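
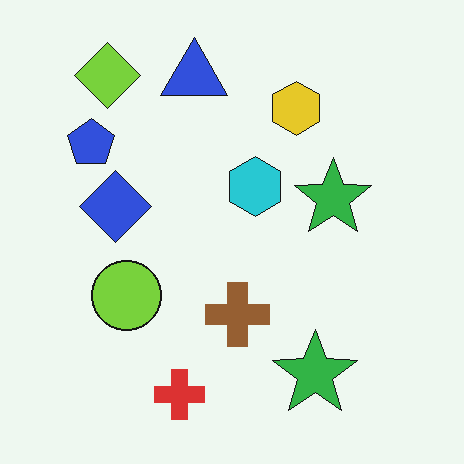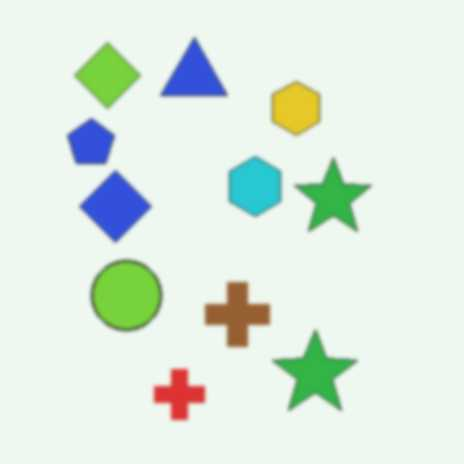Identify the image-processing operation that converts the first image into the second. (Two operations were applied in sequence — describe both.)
Slightly softened, then JPEG-compressed with visible artifacts.

Shape edges and outlines are uniformly softened across the whole image. Blocky 8×8 compression artifacts appear around shape edges and the flat background shows ringing — characteristic JPEG degradation.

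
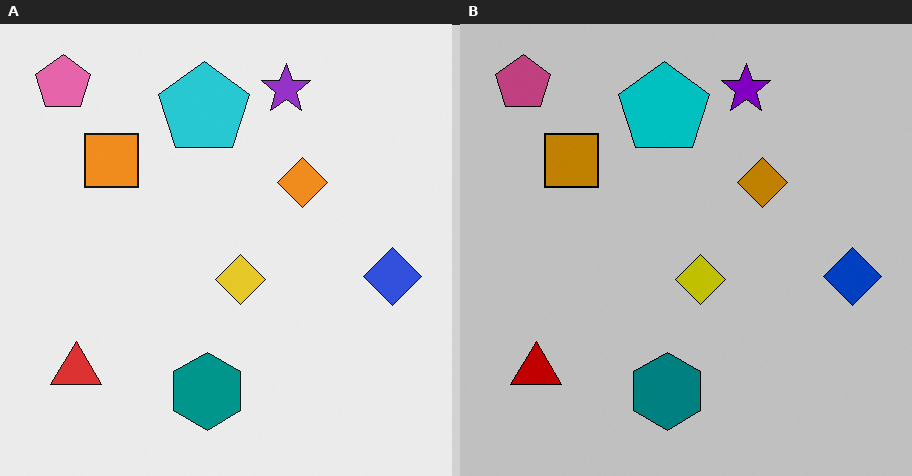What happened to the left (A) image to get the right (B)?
This is the original image aggressively posterized.

Each flat color has snapped to a coarser quantized level — most visibly, the near-white background has dropped to a flat grey.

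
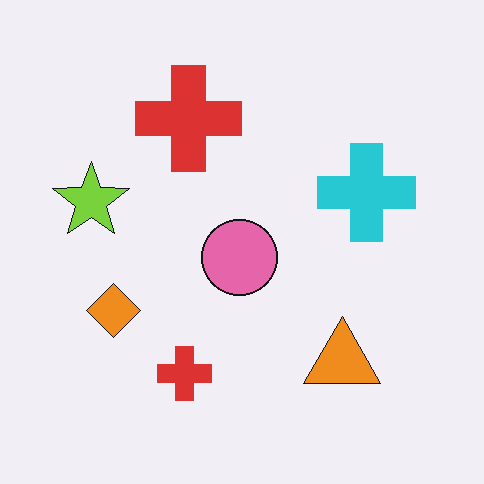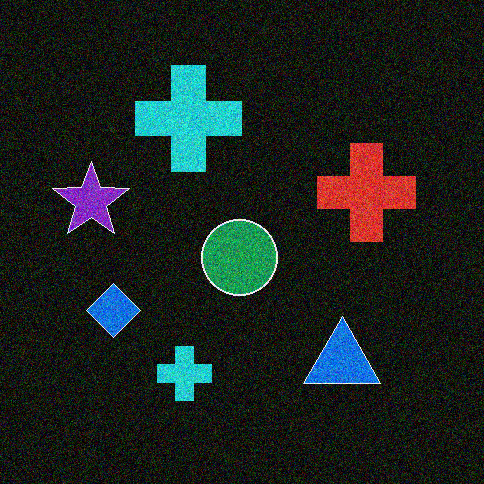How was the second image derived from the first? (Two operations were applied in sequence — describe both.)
Degraded with a thick layer of grain, then color-inverted (negative).

Random speckle covers the whole image, including the flat background. The light background has become dark and every shape's color is its complement — a photographic negative.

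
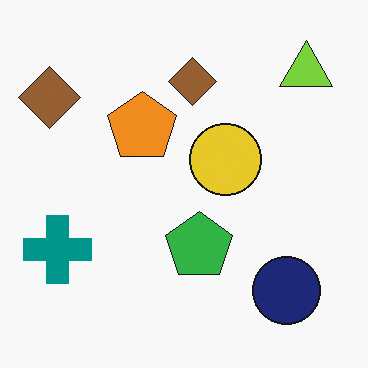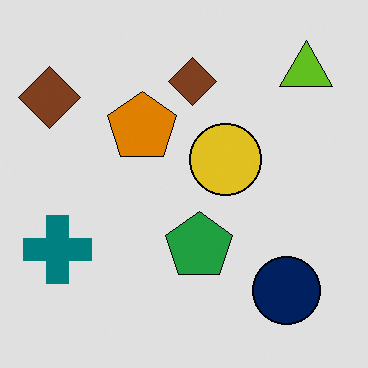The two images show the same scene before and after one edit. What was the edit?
The second image is the first moderately posterized.

Each flat color has snapped to a coarser quantized level — most visibly, the near-white background has dropped to a flat grey.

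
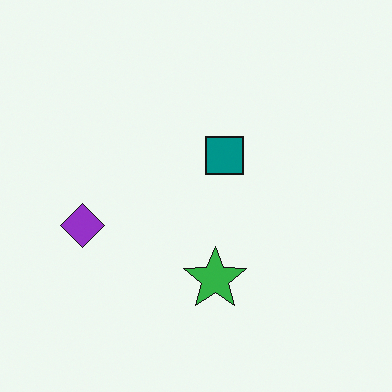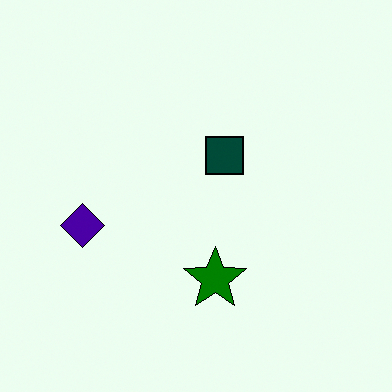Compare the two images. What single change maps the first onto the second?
The image was boosted in contrast.

Tones are pushed away from mid-grey across the whole image — a global contrast change.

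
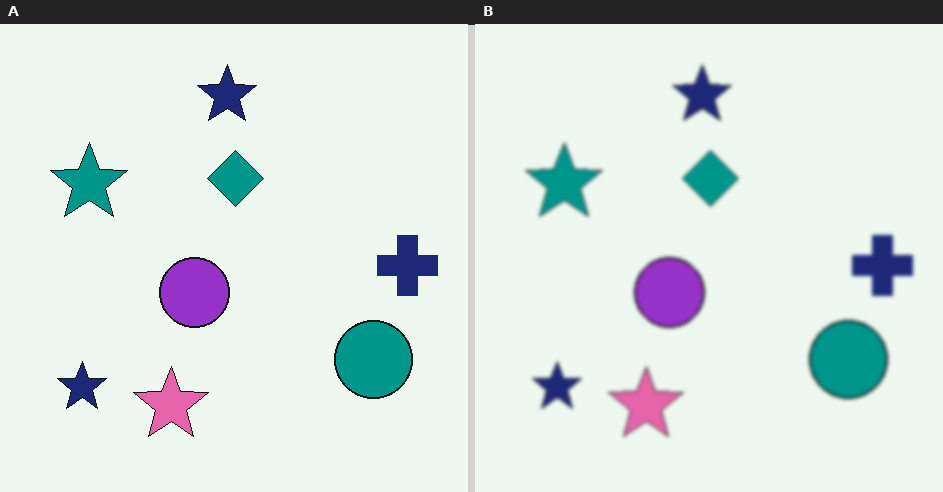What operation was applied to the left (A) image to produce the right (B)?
Slightly softened.

Shape edges and outlines are uniformly softened across the whole image.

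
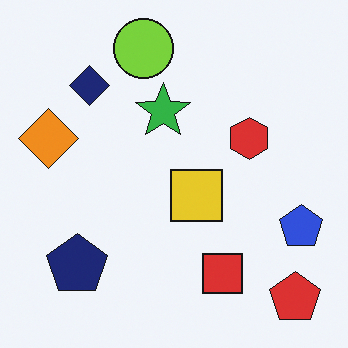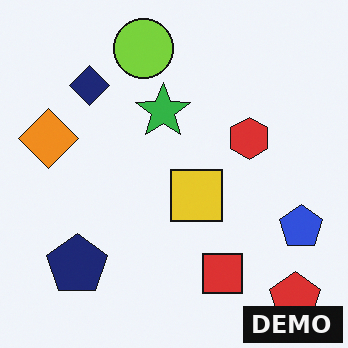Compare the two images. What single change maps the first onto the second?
The transformation is: watermarked with the text "DEMO" in the lower-right corner.

A dark label reading "DEMO" appears in the lower-right corner.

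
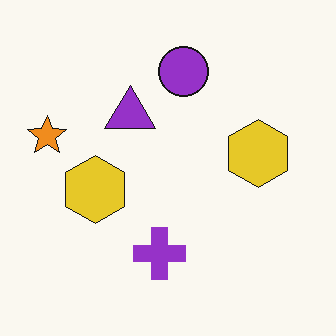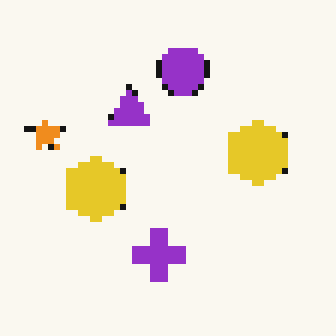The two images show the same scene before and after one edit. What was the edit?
The transformation is: pixelated into visible square blocks.

Shapes are reduced to large square blocks; fine edges and outlines are lost — a downscale-then-upscale (mosaic) effect.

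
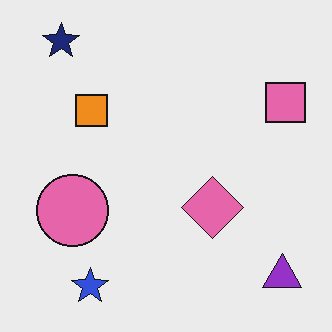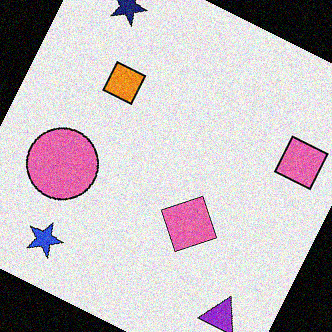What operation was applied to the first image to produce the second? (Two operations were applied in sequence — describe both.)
The image was rotated clockwise by a moderate amount, then degraded with moderate additive noise.

Every shape is tilted by the same angle and the image corners show triangular fill wedges — a whole-image rotation by a non-right angle. Random speckle covers the whole image, including the flat background.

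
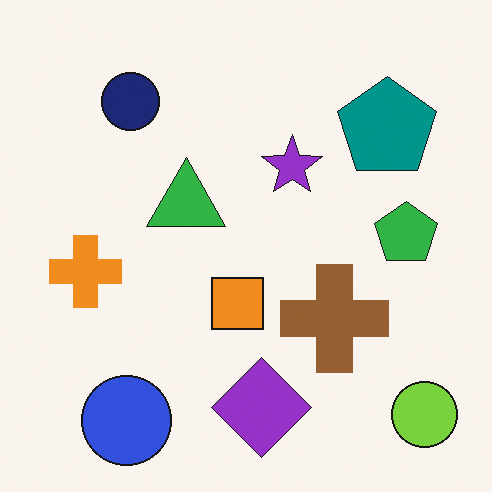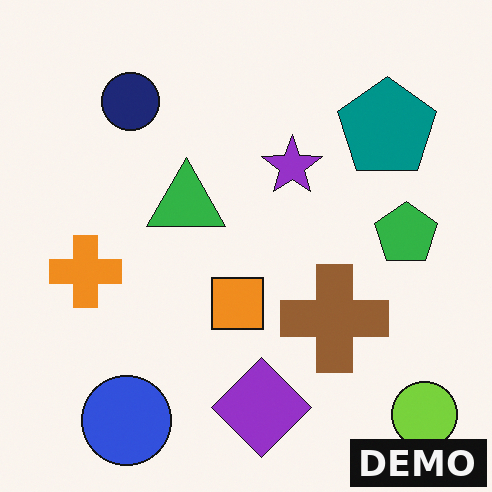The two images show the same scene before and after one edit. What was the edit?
This is the original image watermarked with the text "DEMO" in the lower-right corner.

A dark label reading "DEMO" appears in the lower-right corner.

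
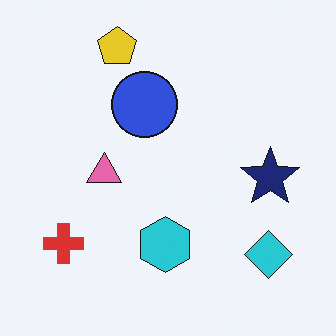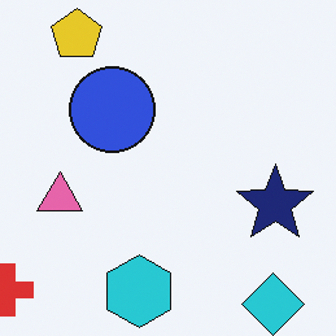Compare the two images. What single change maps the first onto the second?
The second image is the first cropped to a modestly smaller region and rescaled.

The visible shapes are larger and the field of view is narrower; shapes near the original edges may be partly or wholly outside the frame — a crop-and-rescale.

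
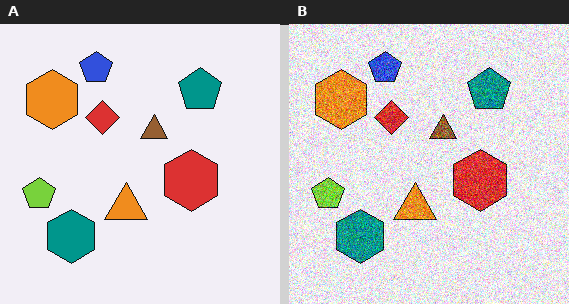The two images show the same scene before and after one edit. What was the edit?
The transformation is: degraded with a thick layer of grain.

Random speckle covers the whole image, including the flat background.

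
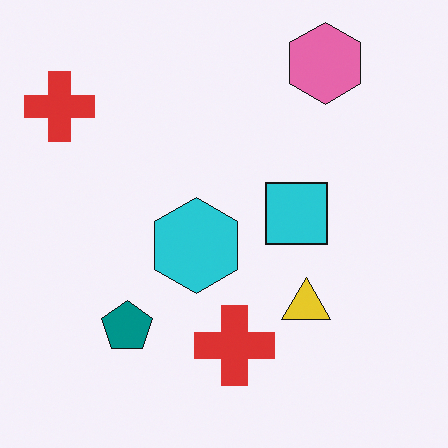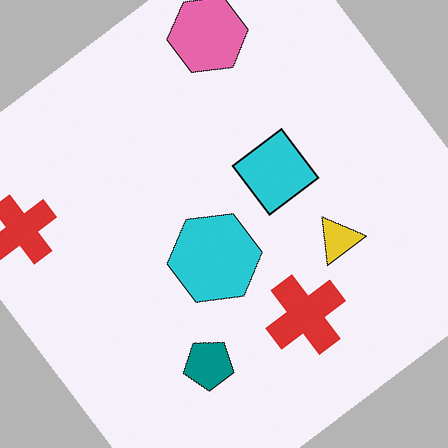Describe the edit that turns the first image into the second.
Rotated counter-clockwise by a large amount — several tens of degrees.

Every shape is tilted by the same angle and the image corners show triangular fill wedges — a whole-image rotation by a non-right angle.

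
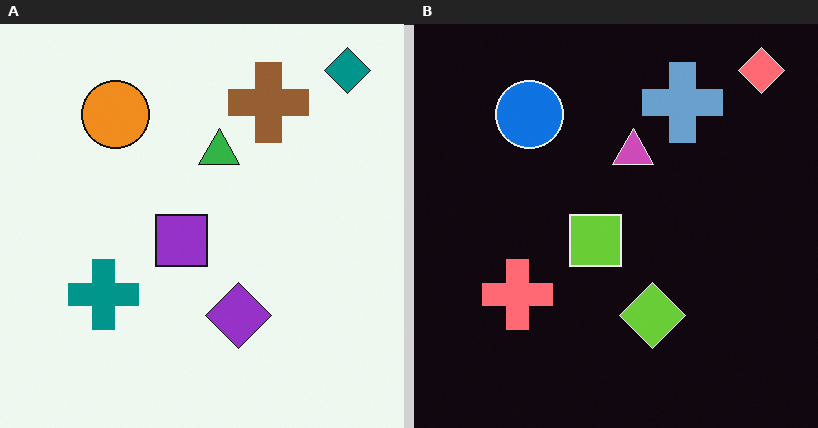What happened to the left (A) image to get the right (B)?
It was color-inverted (negative).

The light background has become dark and every shape's color is its complement — a photographic negative.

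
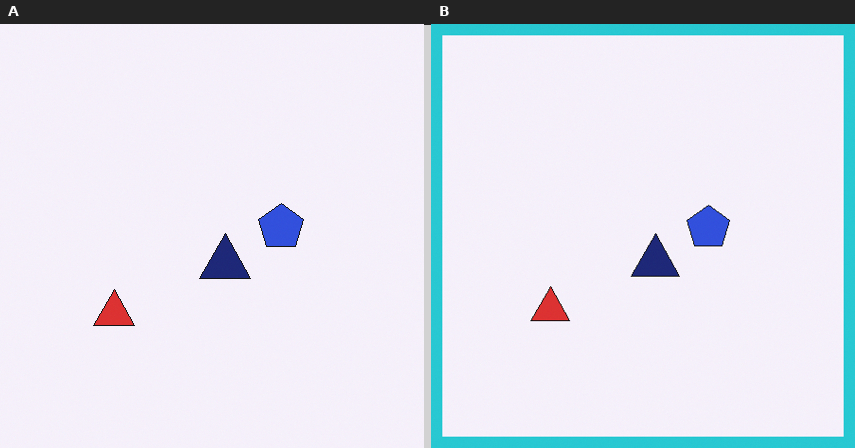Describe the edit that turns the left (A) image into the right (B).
The image was framed with a cyan border.

A solid cyan frame runs around the edge of the right (B) image, with the content slightly shrunk inside it.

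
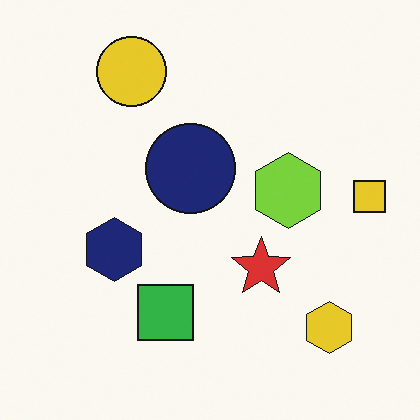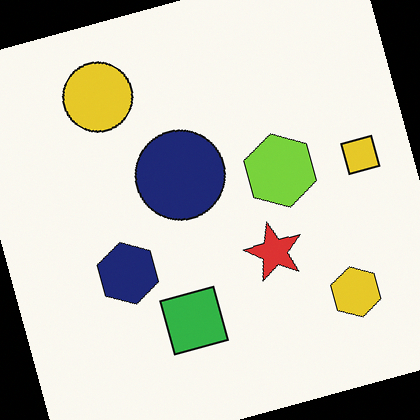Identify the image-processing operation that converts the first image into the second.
The second image is the first rotated counter-clockwise by a moderate amount.

Every shape is tilted by the same angle and the image corners show triangular fill wedges — a whole-image rotation by a non-right angle.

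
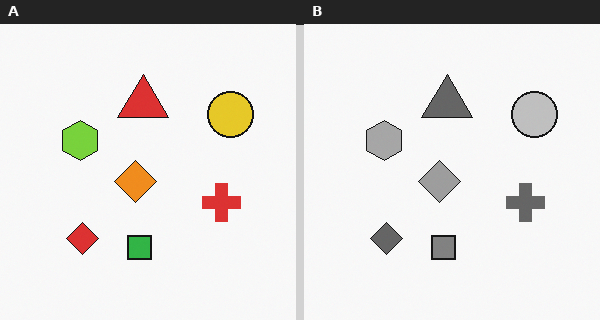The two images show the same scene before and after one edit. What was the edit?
The right (B) image is the left (A) converted to grayscale.

All color is removed — every shape is now a shade of grey.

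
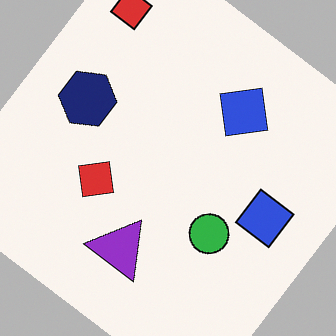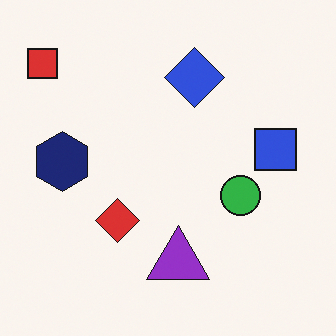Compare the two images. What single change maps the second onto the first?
It was rotated clockwise by a large amount — several tens of degrees.

Every shape is tilted by the same angle and the image corners show triangular fill wedges — a whole-image rotation by a non-right angle.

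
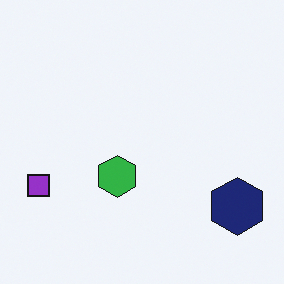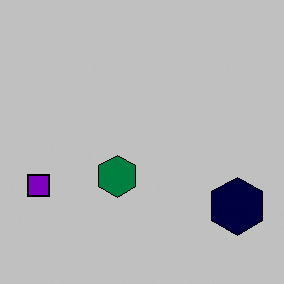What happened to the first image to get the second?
The second image is the first heavily posterized to just a handful of flat colors.

Each flat color has snapped to a coarser quantized level — most visibly, the near-white background has dropped to a flat grey.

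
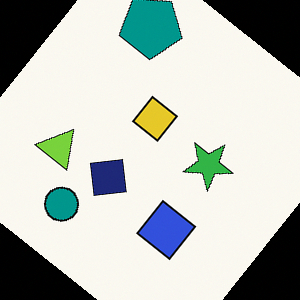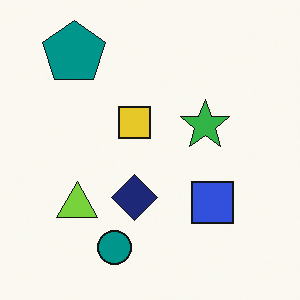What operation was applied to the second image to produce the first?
This is the original image rotated clockwise by a large amount — several tens of degrees.

Every shape is tilted by the same angle and the image corners show triangular fill wedges — a whole-image rotation by a non-right angle.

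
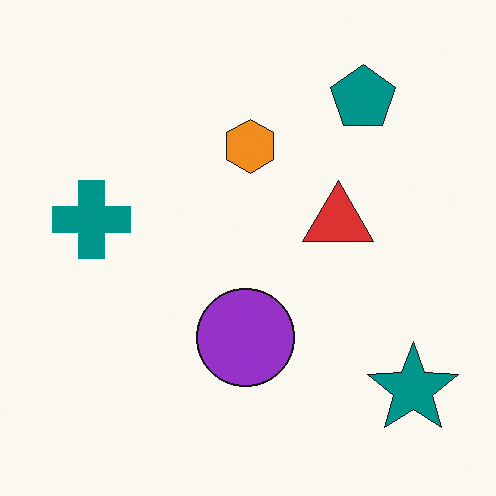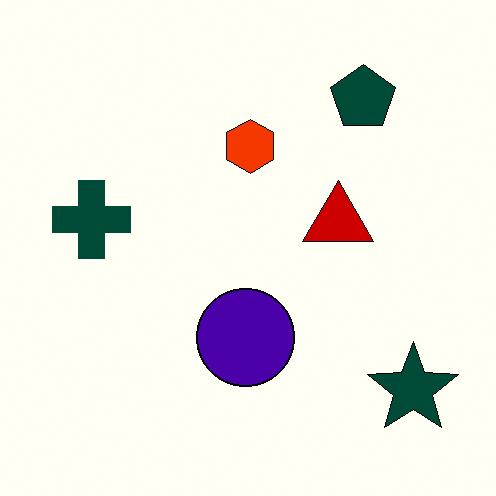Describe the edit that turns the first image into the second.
The second image is the first given much higher contrast.

Tones are pushed away from mid-grey across the whole image — a global contrast change.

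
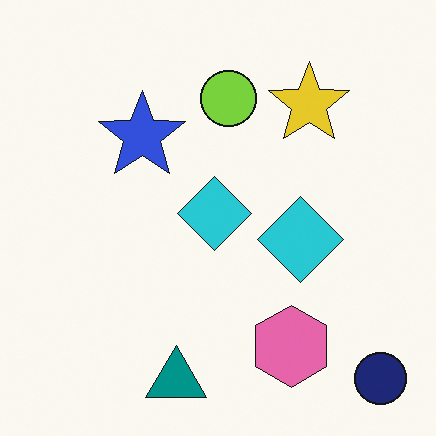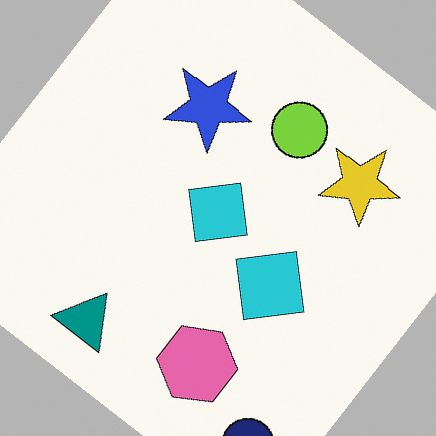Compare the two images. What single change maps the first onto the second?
The transformation is: rotated clockwise by a large amount — several tens of degrees.

Every shape is tilted by the same angle and the image corners show triangular fill wedges — a whole-image rotation by a non-right angle.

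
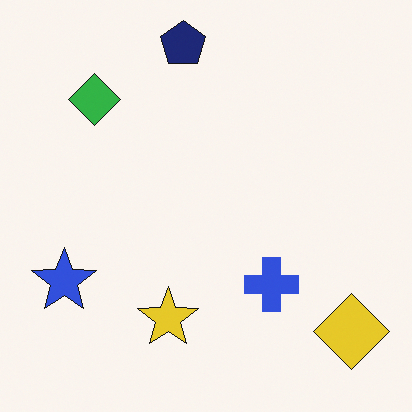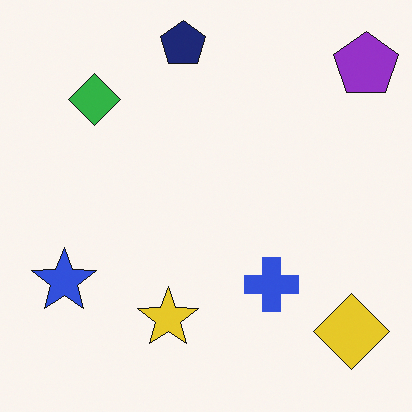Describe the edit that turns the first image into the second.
The image was overlaid with an additional purple pentagon.

A purple pentagon appears in the second image that is absent from the first.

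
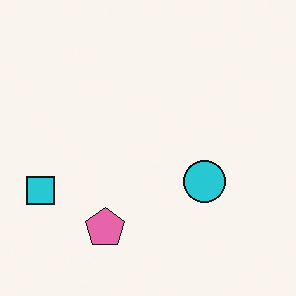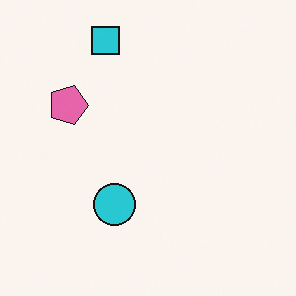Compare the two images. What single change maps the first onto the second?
The image was rotated 90° clockwise.

The cyan square sits in the left of the first image and the top of the second — consistent with a whole-image 90° clockwise rotation.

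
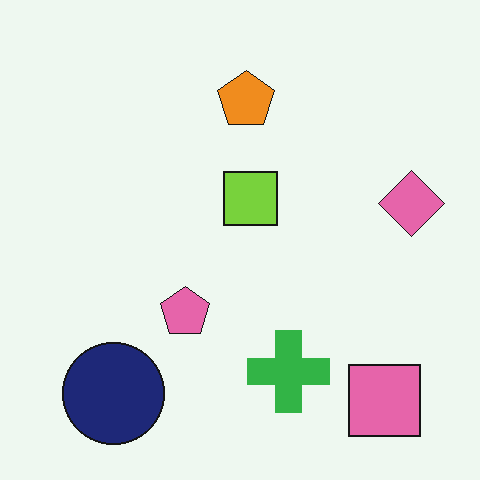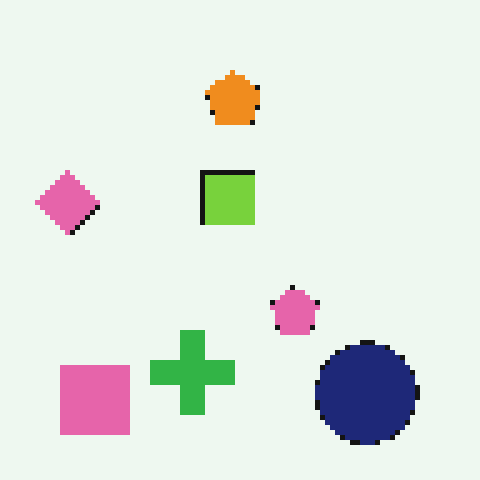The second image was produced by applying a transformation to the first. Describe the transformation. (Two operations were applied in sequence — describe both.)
The second image is the first flipped horizontally (left ↔ right), then mildly pixelated.

The pink diamond is in the right of the first image and the left of the second — shapes on opposite sides of the vertical midline have swapped in a mirror flip. Shapes are reduced to large square blocks; fine edges and outlines are lost — a downscale-then-upscale (mosaic) effect.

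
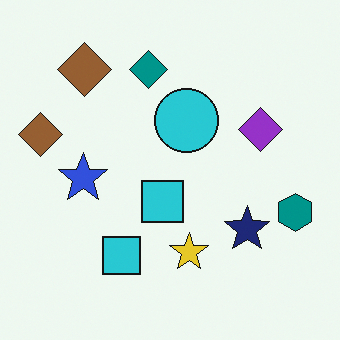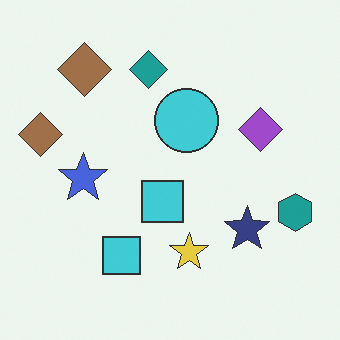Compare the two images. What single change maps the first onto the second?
It was given slightly reduced contrast.

Tones are pushed toward mid-grey across the whole image — a global contrast change.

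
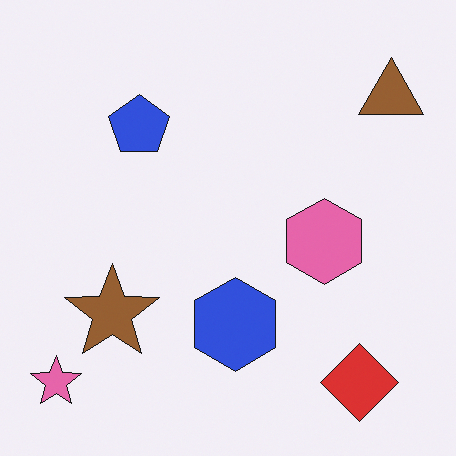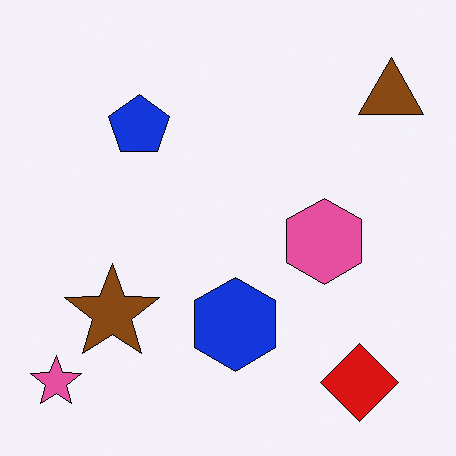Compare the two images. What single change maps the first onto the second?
The image was given slightly increased contrast.

Tones are pushed away from mid-grey across the whole image — a global contrast change.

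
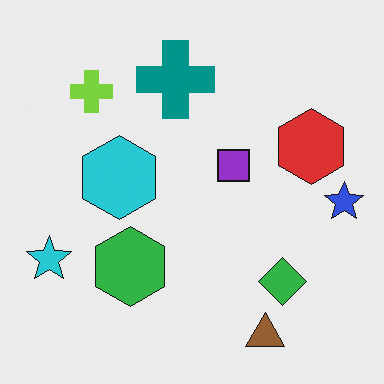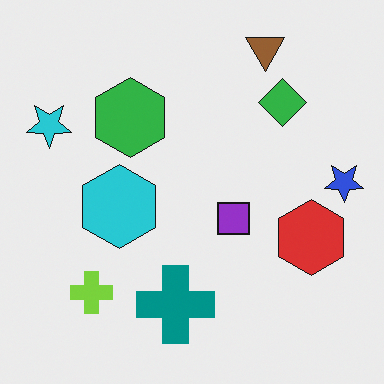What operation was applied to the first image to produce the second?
The second image is the first flipped vertically (top ↔ bottom).

The brown triangle is in the bottom-right of the first image and the top-right of the second — shapes on opposite sides of the horizontal midline have swapped in a mirror flip.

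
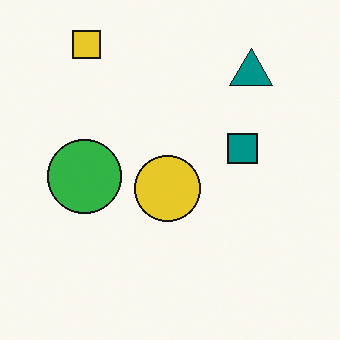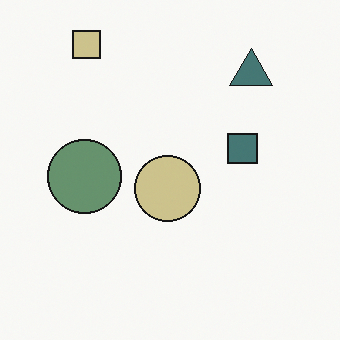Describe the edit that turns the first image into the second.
This is the original image made much more muted (saturation change).

All colors are more muted and greyish — a global saturation change.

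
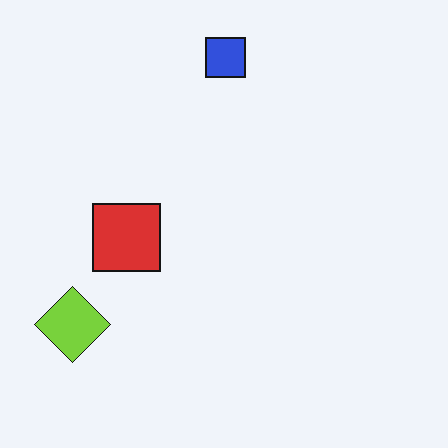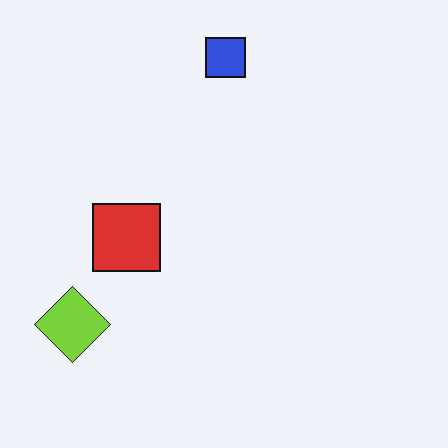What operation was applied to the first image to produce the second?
The second image is the first JPEG-compressed with visible artifacts.

Blocky 8×8 compression artifacts appear around shape edges and the flat background shows ringing — characteristic JPEG degradation.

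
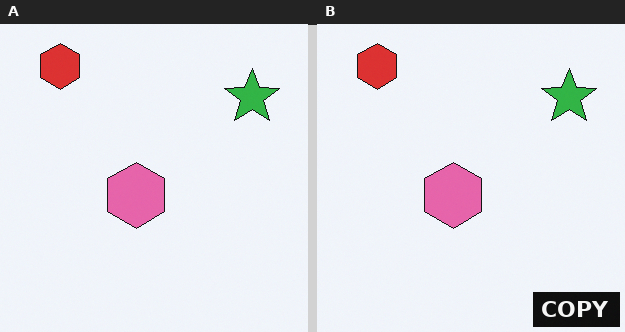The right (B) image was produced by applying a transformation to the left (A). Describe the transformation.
This is the original image watermarked with the text "COPY" in the lower-right corner.

A dark label reading "COPY" appears in the lower-right corner.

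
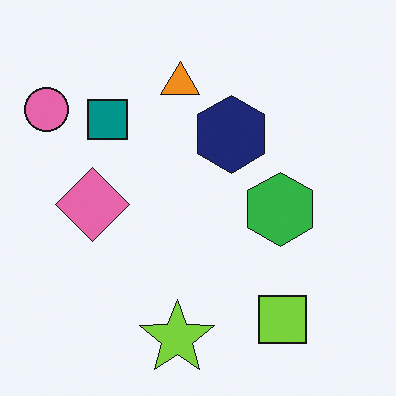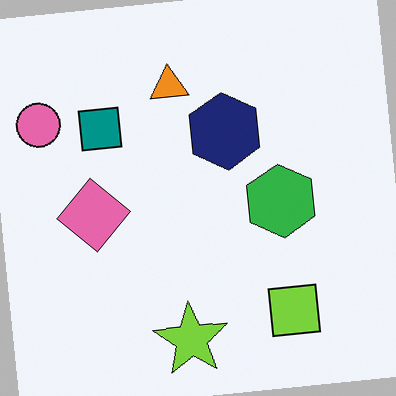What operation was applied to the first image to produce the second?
Rotated counter-clockwise by a small amount.

Every shape is tilted by the same angle and the image corners show triangular fill wedges — a whole-image rotation by a non-right angle.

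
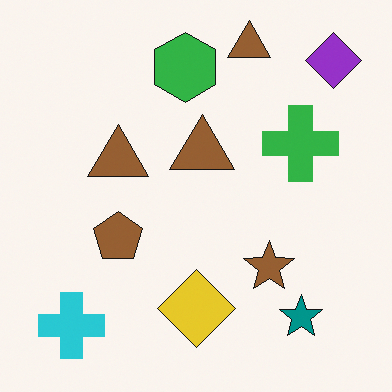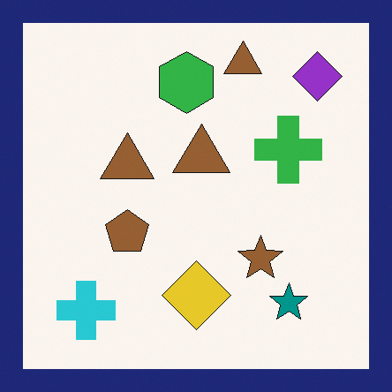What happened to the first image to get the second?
The image was framed with a navy border.

A solid navy frame runs around the edge of the second image, with the content slightly shrunk inside it.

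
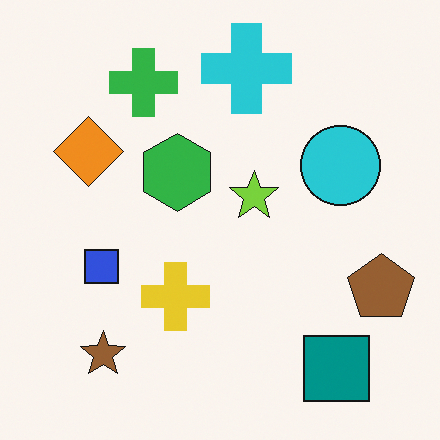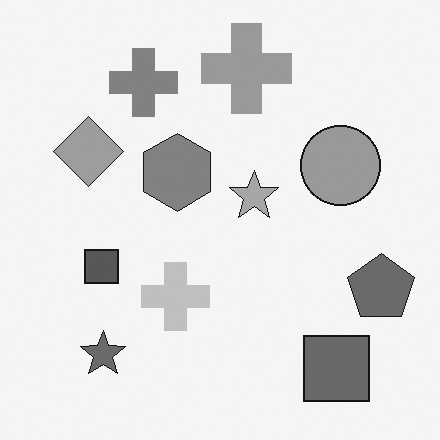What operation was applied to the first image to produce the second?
The transformation is: converted to grayscale.

All color is removed — every shape is now a shade of grey.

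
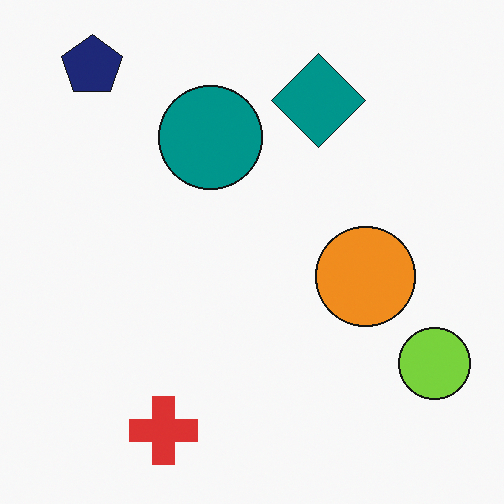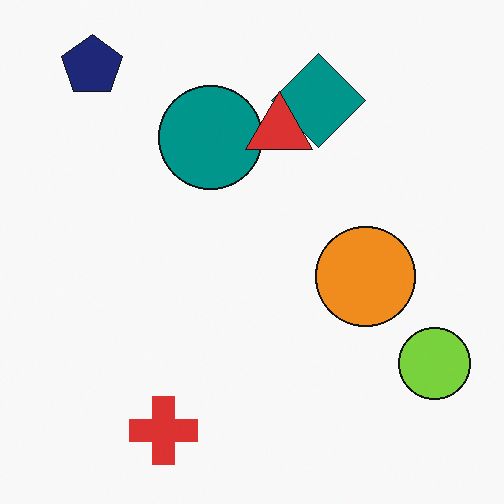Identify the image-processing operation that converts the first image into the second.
The image was overlaid with an additional red triangle.

A red triangle appears in the second image that is absent from the first.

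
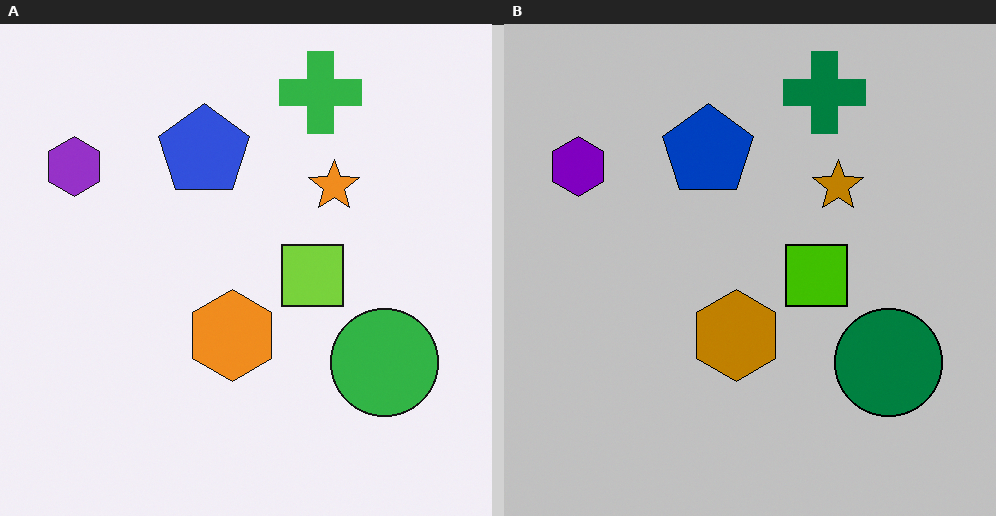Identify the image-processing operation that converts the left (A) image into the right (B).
It was heavily posterized to just a handful of flat colors.

Each flat color has snapped to a coarser quantized level — most visibly, the near-white background has dropped to a flat grey.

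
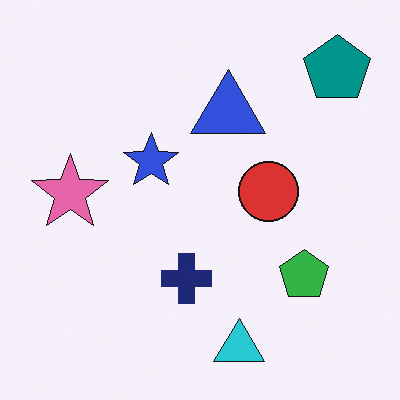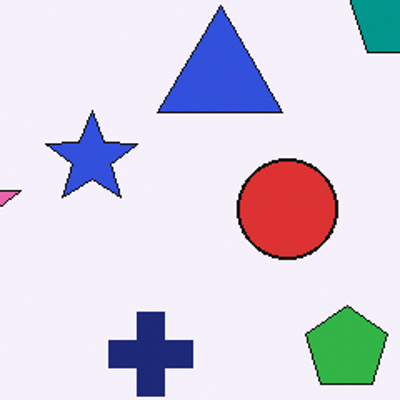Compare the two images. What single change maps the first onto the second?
The image was cropped to a noticeably smaller region and rescaled.

The visible shapes are larger and the field of view is narrower; shapes near the original edges may be partly or wholly outside the frame — a crop-and-rescale.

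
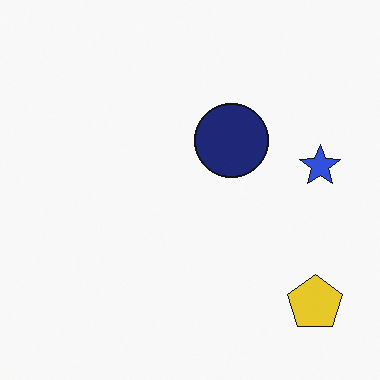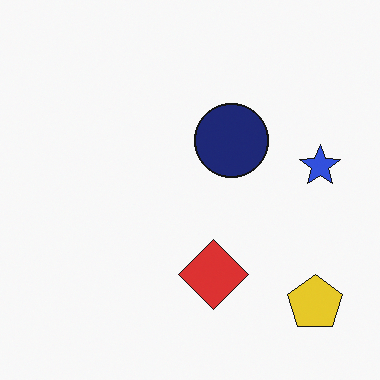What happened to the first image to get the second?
The second image is the first overlaid with an additional red diamond.

A red diamond appears in the second image that is absent from the first.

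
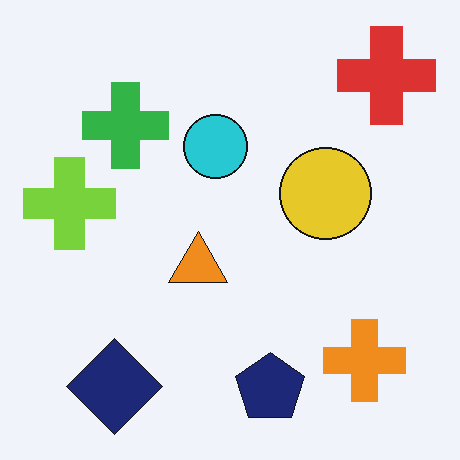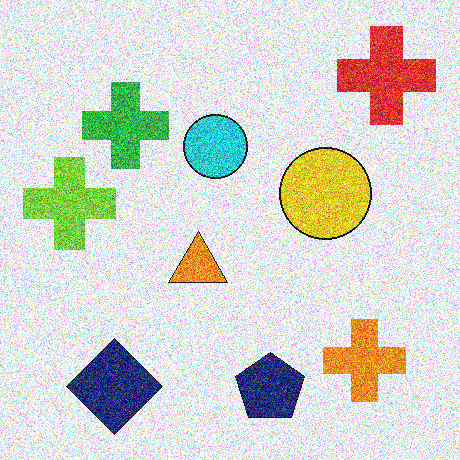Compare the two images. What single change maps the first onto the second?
The second image is the first degraded with heavy additive noise.

Random speckle covers the whole image, including the flat background.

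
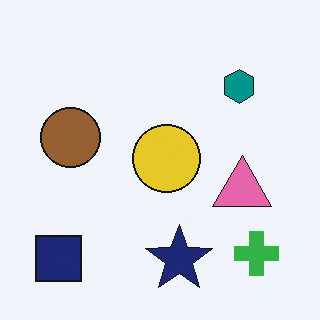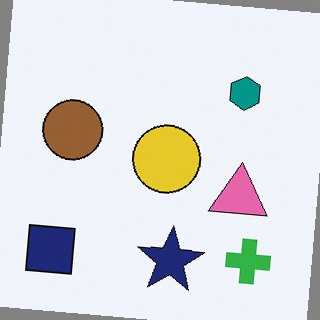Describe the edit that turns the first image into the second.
The second image is the first rotated clockwise by a slight angle.

Every shape is tilted by the same angle and the image corners show triangular fill wedges — a whole-image rotation by a non-right angle.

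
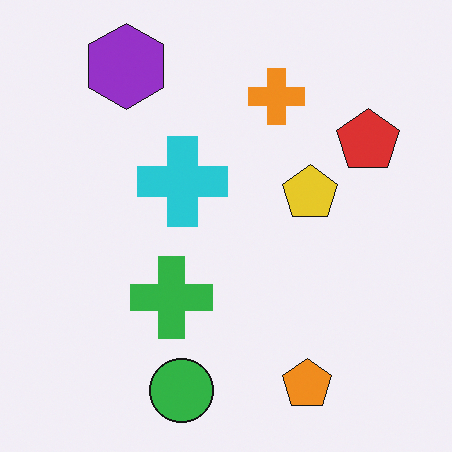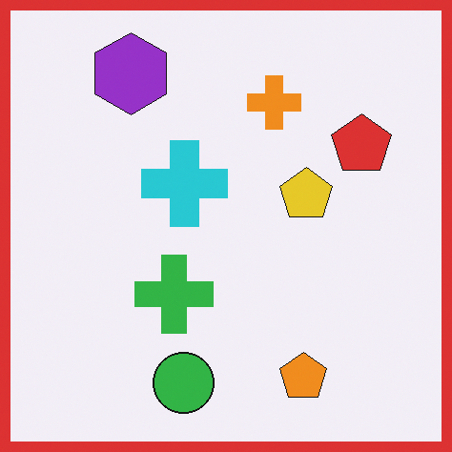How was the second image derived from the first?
The transformation is: framed with a red border.

A solid red frame runs around the edge of the second image, with the content slightly shrunk inside it.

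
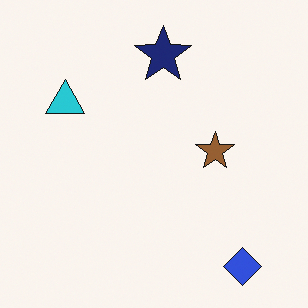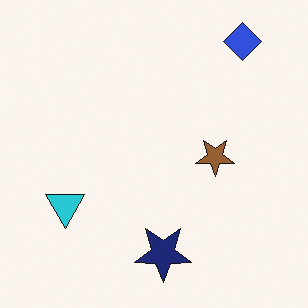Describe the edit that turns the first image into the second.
It was flipped vertically (top ↔ bottom).

The blue diamond is in the bottom-right of the first image and the top-right of the second — shapes on opposite sides of the horizontal midline have swapped in a mirror flip.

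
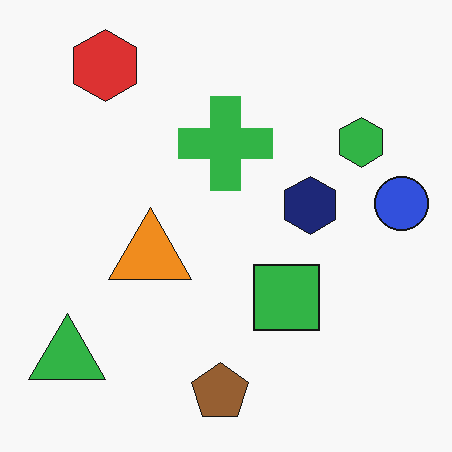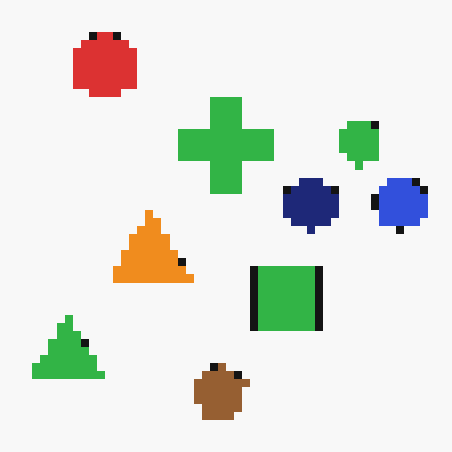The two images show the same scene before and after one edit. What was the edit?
The image was pixelated into visible square blocks.

Shapes are reduced to large square blocks; fine edges and outlines are lost — a downscale-then-upscale (mosaic) effect.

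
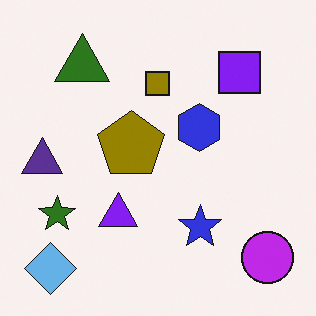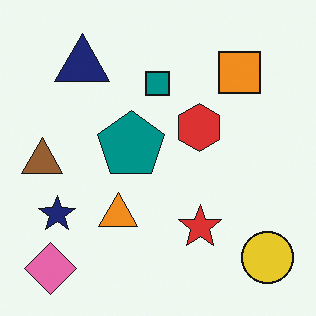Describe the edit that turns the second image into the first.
The first image is the second hue-shifted by a large amount.

Every shape's color has rotated by the same amount around the hue wheel — a uniform hue shift.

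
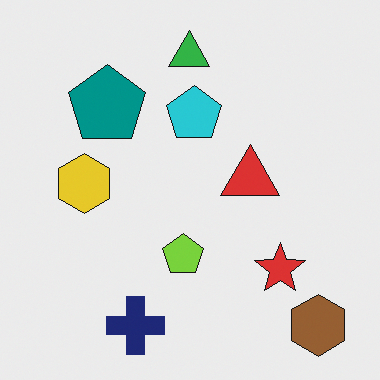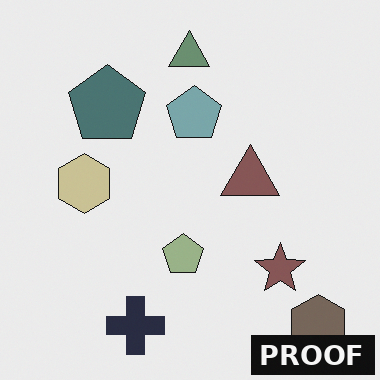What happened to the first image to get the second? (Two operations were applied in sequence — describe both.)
The image was made much more muted (saturation change), then watermarked with the text "PROOF" in the lower-right corner.

All colors are more muted and greyish — a global saturation change. A dark label reading "PROOF" appears in the lower-right corner.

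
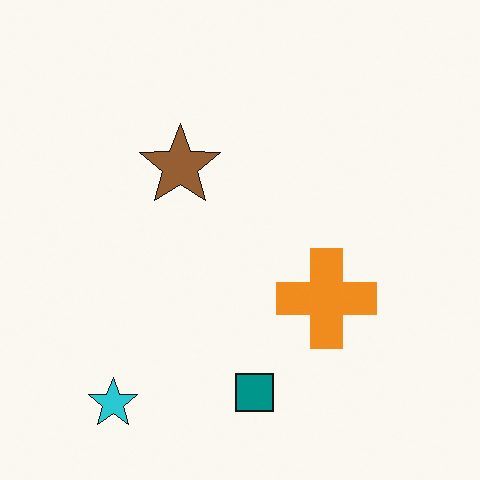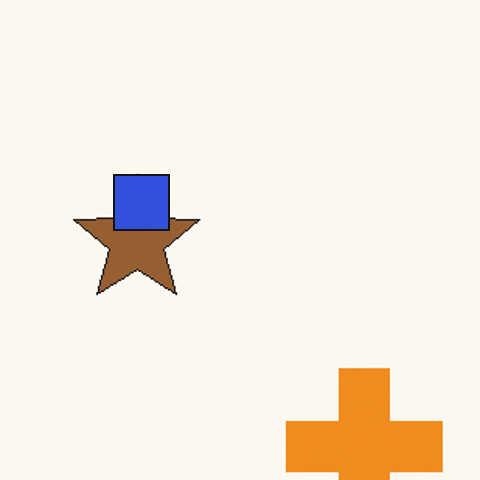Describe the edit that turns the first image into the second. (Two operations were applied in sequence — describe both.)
The transformation is: cropped slightly and scaled back up, then overlaid with an additional blue square.

The visible shapes are larger and the field of view is narrower; shapes near the original edges may be partly or wholly outside the frame — a crop-and-rescale. A blue square appears in the second image that is absent from the first.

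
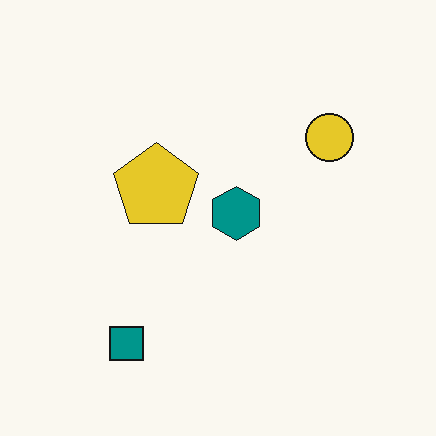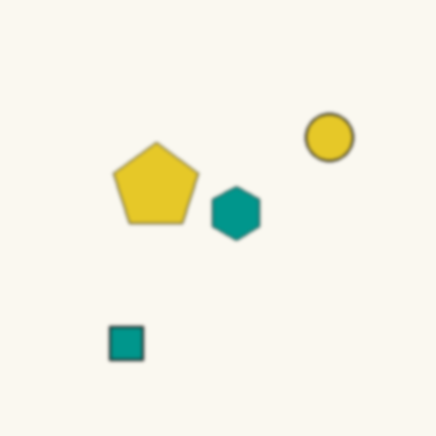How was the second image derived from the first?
The second image is the first slightly softened.

Shape edges and outlines are uniformly softened across the whole image.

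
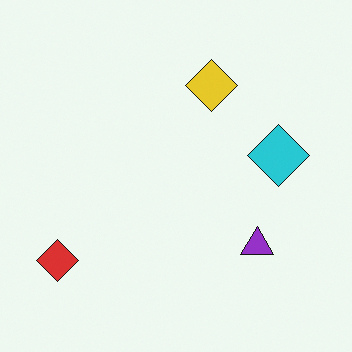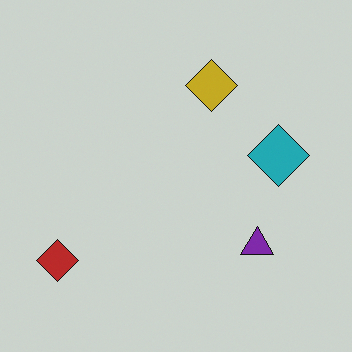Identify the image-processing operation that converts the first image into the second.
The image was darkened a little.

Every pixel — background and shapes alike — is uniformly darkened.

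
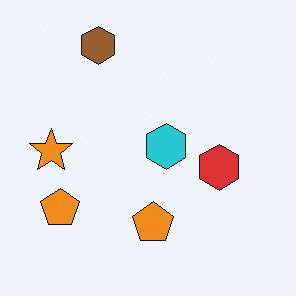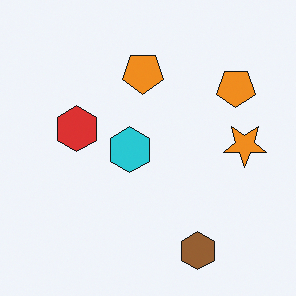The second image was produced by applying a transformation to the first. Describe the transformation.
This is the original image rotated 180°.

The brown hexagon sits in the top-left of the first image and the bottom of the second — consistent with a whole-image 180° rotation.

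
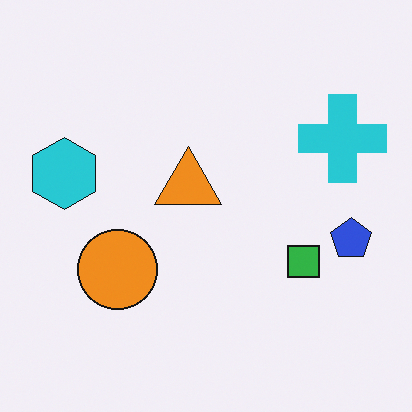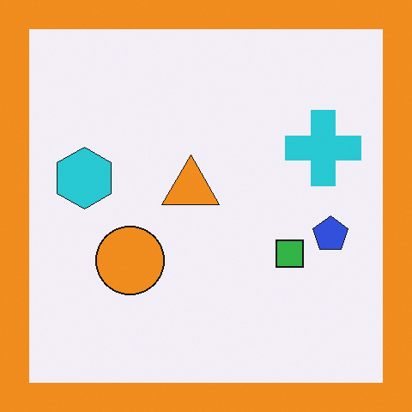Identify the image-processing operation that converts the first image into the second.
This is the original image framed with a orange border.

A solid orange frame runs around the edge of the second image, with the content slightly shrunk inside it.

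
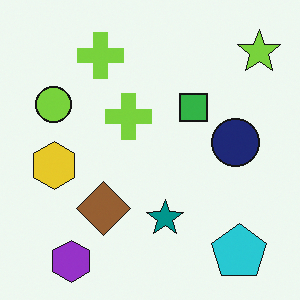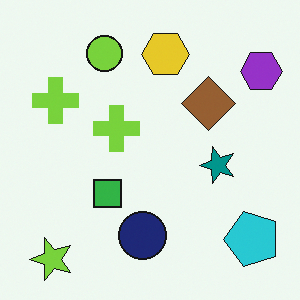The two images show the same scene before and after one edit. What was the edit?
It was transposed (reflected across the top-left ↔ bottom-right diagonal).

Shapes have swapped their row and column positions — what was in the top-right is now in the bottom-left — a diagonal reflection.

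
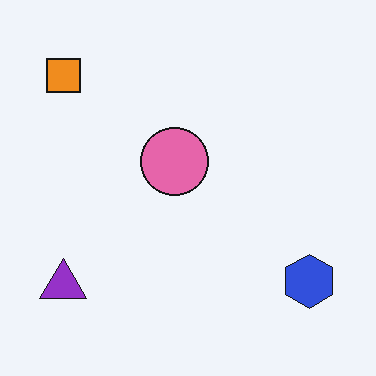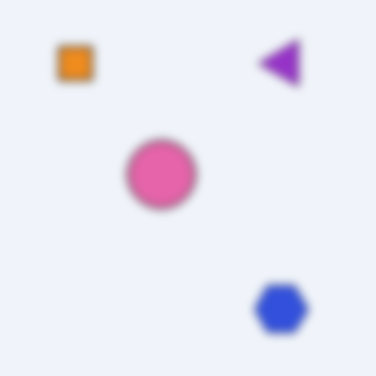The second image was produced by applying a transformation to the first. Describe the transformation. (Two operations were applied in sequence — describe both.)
The image was noticeably gaussian-blurred, then transposed (reflected across the top-left ↔ bottom-right diagonal).

Shape edges and outlines are uniformly softened across the whole image. Shapes have swapped their row and column positions — what was in the top-right is now in the bottom-left — a diagonal reflection.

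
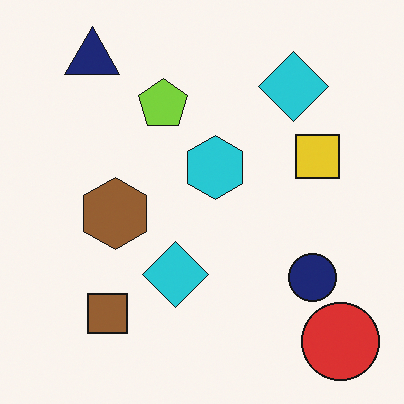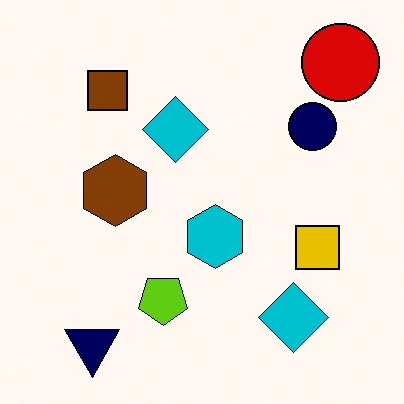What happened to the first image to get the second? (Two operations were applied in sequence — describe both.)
This is the original image flipped vertically (top ↔ bottom), then given slightly increased contrast.

The navy triangle is in the top-left of the first image and the bottom-left of the second — shapes on opposite sides of the horizontal midline have swapped in a mirror flip. Tones are pushed away from mid-grey across the whole image — a global contrast change.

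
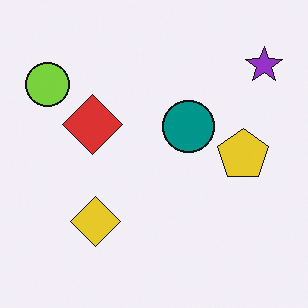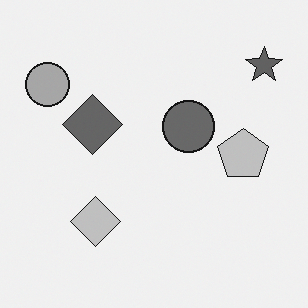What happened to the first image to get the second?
The transformation is: converted to grayscale.

All color is removed — every shape is now a shade of grey.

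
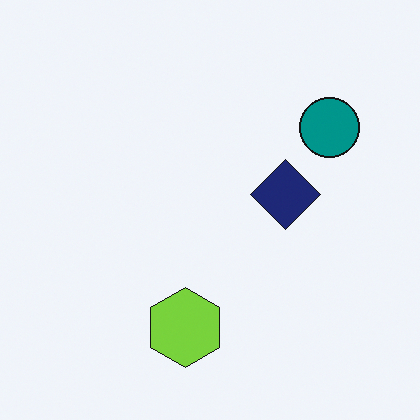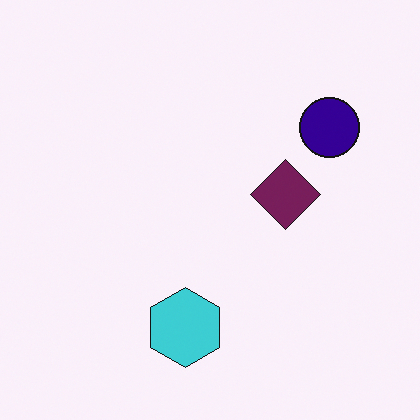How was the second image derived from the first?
The transformation is: hue-shifted by a moderate amount.

Every shape's color has rotated by the same amount around the hue wheel — a uniform hue shift.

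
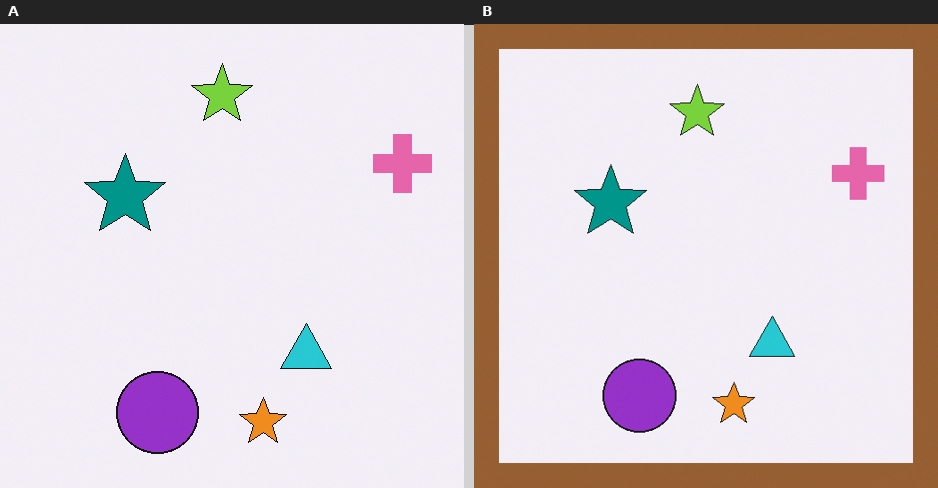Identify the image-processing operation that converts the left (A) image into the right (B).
The right (B) image is the left (A) framed with a brown border.

A solid brown frame runs around the edge of the right (B) image, with the content slightly shrunk inside it.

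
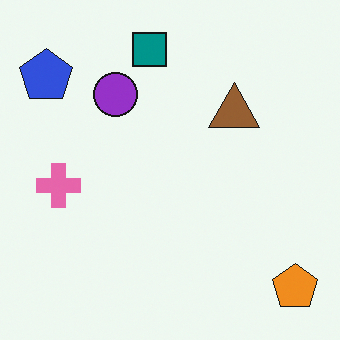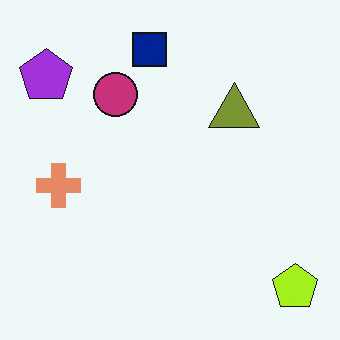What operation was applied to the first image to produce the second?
This is the original image hue-shifted by a small amount.

Every shape's color has rotated by the same amount around the hue wheel — a uniform hue shift.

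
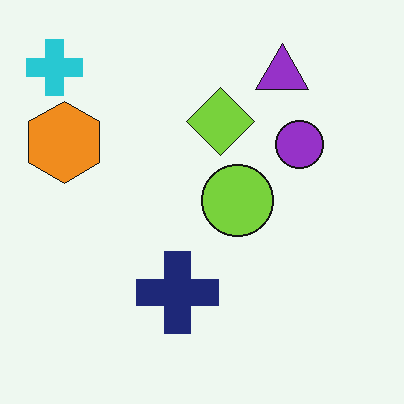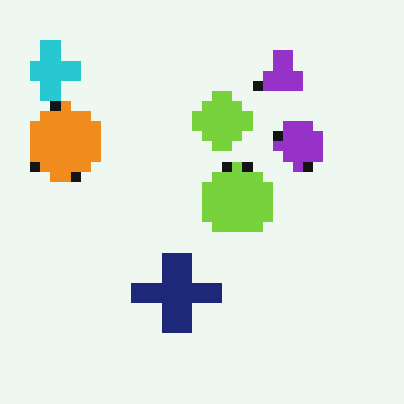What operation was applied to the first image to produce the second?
Heavily pixelated into large blocks.

Shapes are reduced to large square blocks; fine edges and outlines are lost — a downscale-then-upscale (mosaic) effect.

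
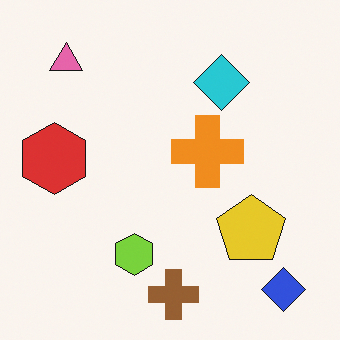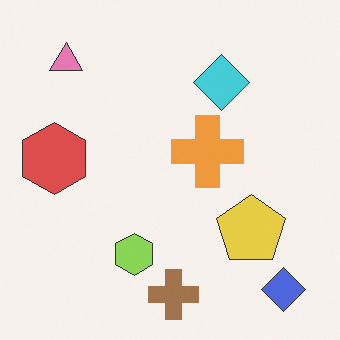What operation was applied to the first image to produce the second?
Given slightly reduced contrast.

Tones are pushed toward mid-grey across the whole image — a global contrast change.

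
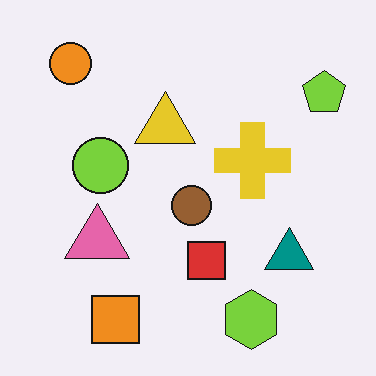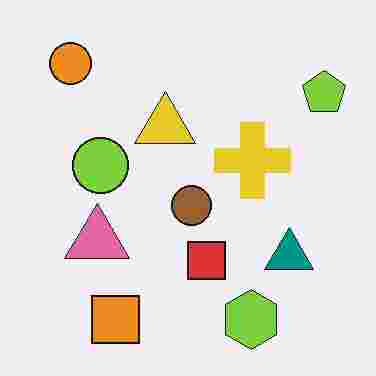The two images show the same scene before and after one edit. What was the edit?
It was heavily JPEG-compressed with obvious blocking artifacts.

Blocky 8×8 compression artifacts appear around shape edges and the flat background shows ringing — characteristic JPEG degradation.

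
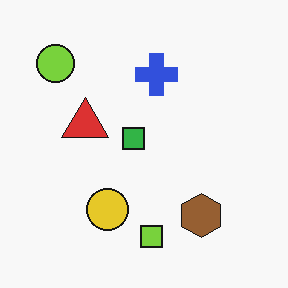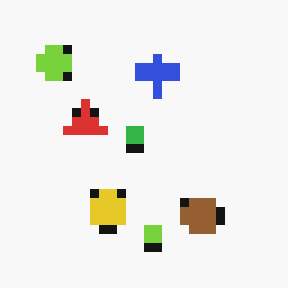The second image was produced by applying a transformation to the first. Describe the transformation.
The second image is the first coarsely pixelated.

Shapes are reduced to large square blocks; fine edges and outlines are lost — a downscale-then-upscale (mosaic) effect.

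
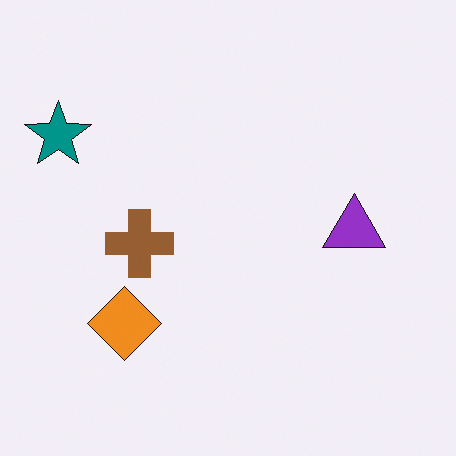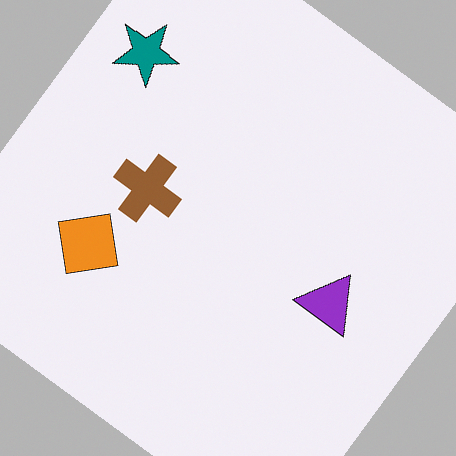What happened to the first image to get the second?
This is the original image rotated clockwise by a large amount — several tens of degrees.

Every shape is tilted by the same angle and the image corners show triangular fill wedges — a whole-image rotation by a non-right angle.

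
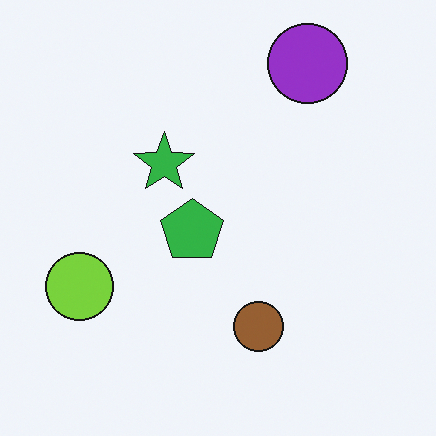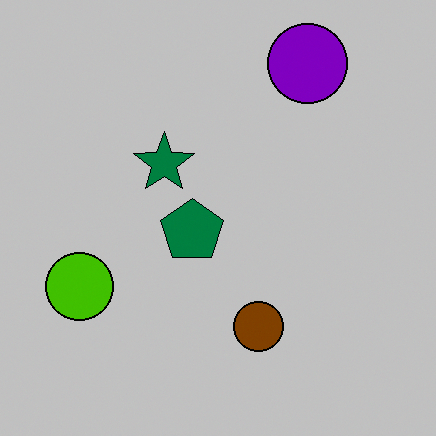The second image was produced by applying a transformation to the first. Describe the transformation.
This is the original image aggressively posterized.

Each flat color has snapped to a coarser quantized level — most visibly, the near-white background has dropped to a flat grey.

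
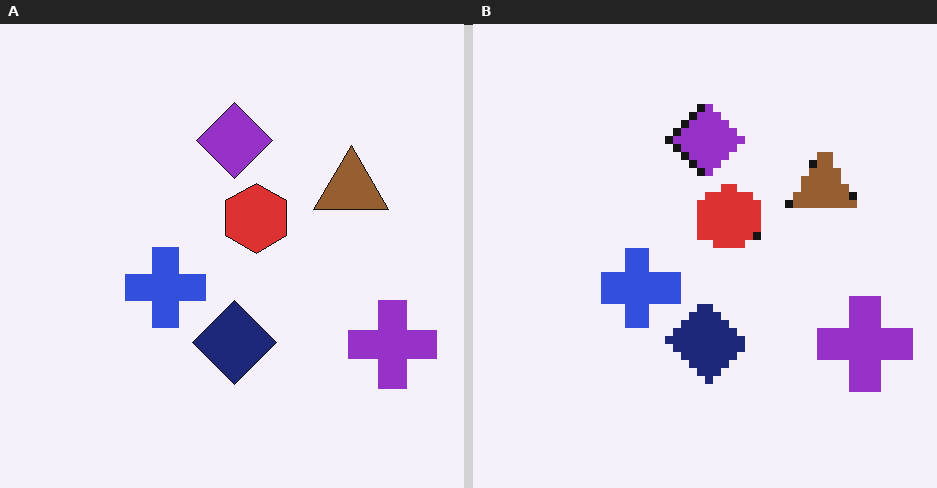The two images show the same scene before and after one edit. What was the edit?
This is the original image moderately pixelated.

Shapes are reduced to large square blocks; fine edges and outlines are lost — a downscale-then-upscale (mosaic) effect.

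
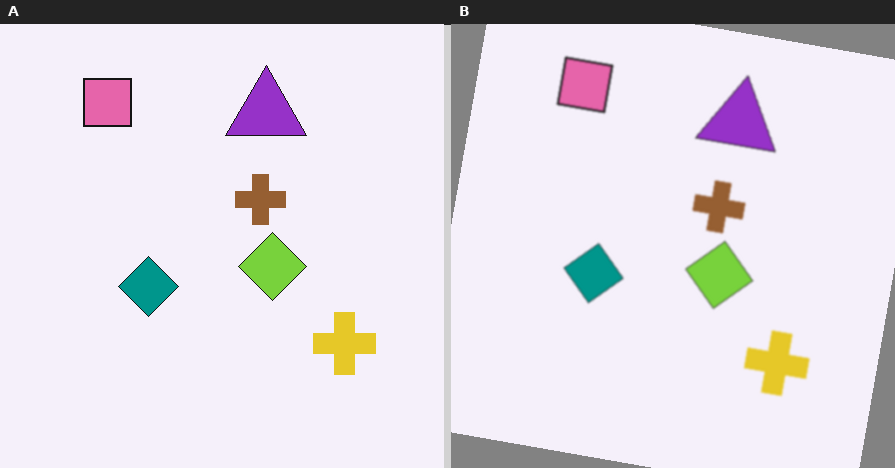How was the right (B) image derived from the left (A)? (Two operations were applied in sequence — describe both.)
It was given a subtle gaussian blur, then rotated clockwise by a slight angle.

Shape edges and outlines are uniformly softened across the whole image. Every shape is tilted by the same angle and the image corners show triangular fill wedges — a whole-image rotation by a non-right angle.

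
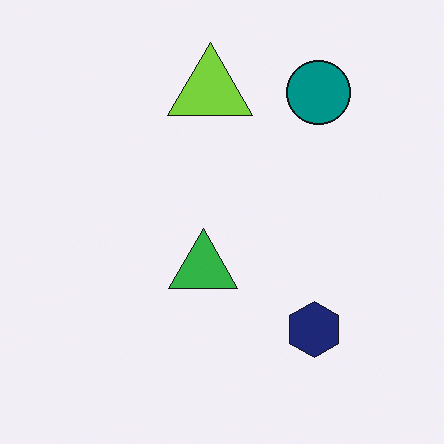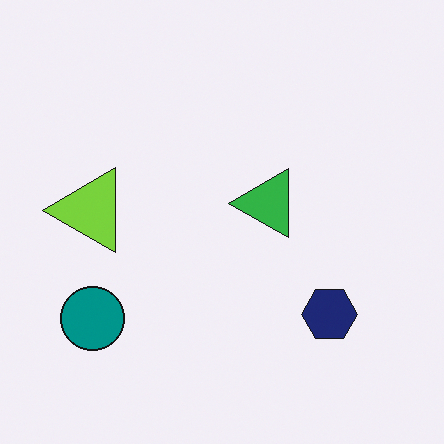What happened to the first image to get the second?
It was transposed (reflected across the top-left ↔ bottom-right diagonal).

Shapes have swapped their row and column positions — what was in the top-right is now in the bottom-left — a diagonal reflection.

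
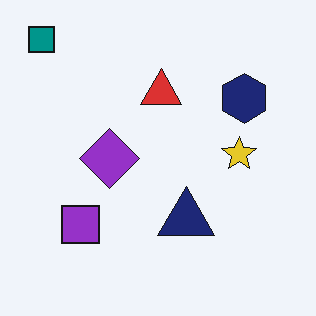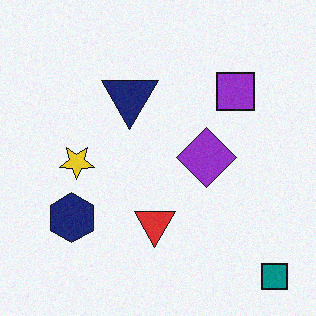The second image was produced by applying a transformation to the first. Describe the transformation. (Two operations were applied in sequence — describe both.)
Rotated 180°, then degraded with light additive noise.

The teal square sits in the top-left of the first image and the bottom-right of the second — consistent with a whole-image 180° rotation. Random speckle covers the whole image, including the flat background.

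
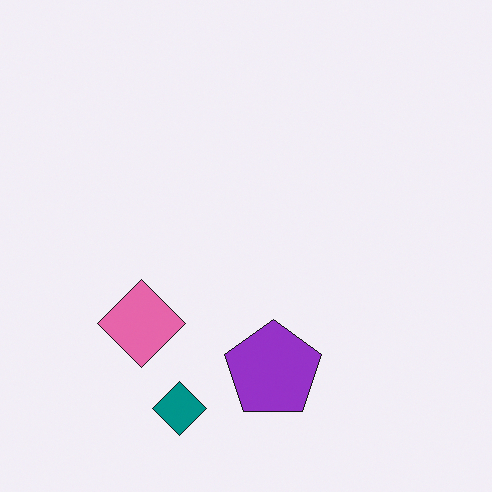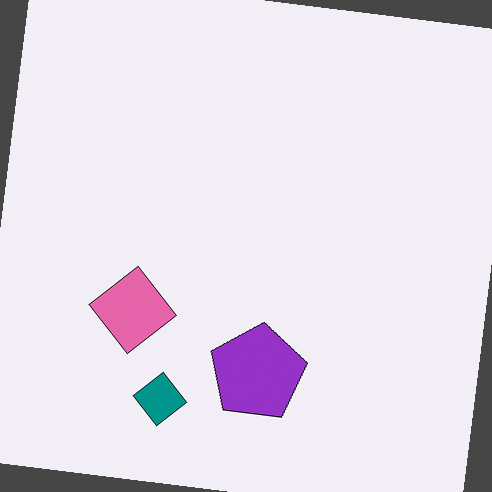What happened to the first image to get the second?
The transformation is: rotated clockwise by a small amount.

Every shape is tilted by the same angle and the image corners show triangular fill wedges — a whole-image rotation by a non-right angle.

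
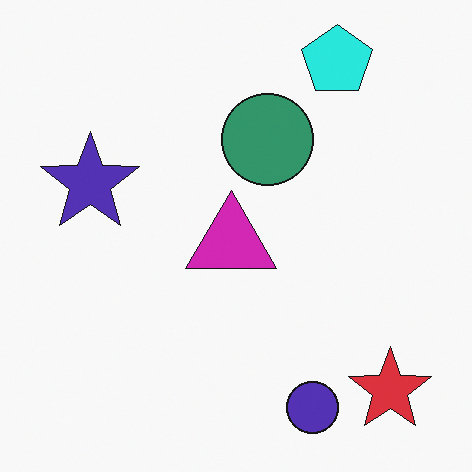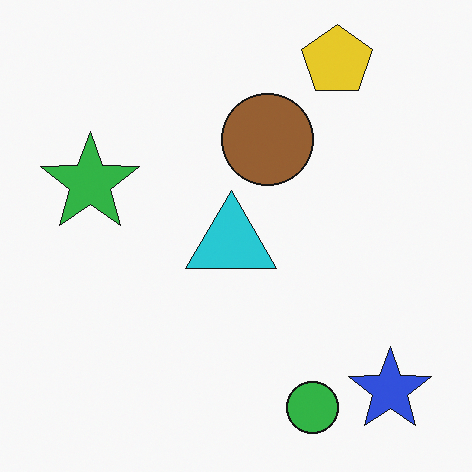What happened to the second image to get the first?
Hue-shifted through roughly a third of the color wheel.

Every shape's color has rotated by the same amount around the hue wheel — a uniform hue shift.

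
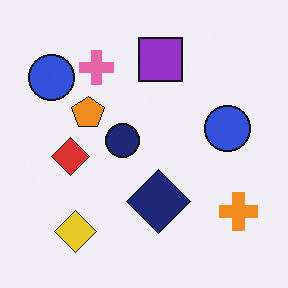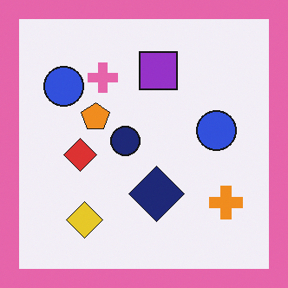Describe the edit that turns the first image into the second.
The transformation is: framed with a pink border.

A solid pink frame runs around the edge of the second image, with the content slightly shrunk inside it.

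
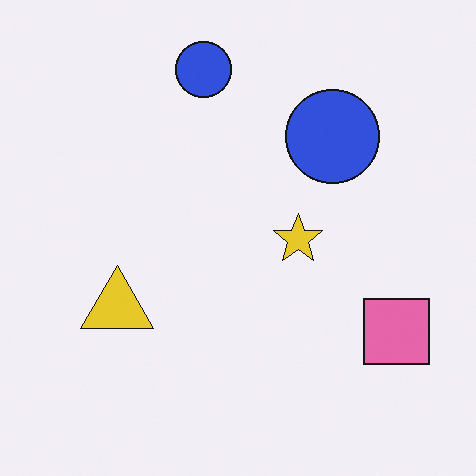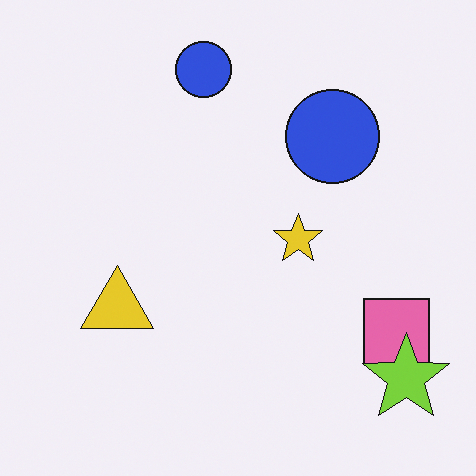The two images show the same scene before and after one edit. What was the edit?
The transformation is: overlaid with an additional lime star.

A lime star appears in the second image that is absent from the first.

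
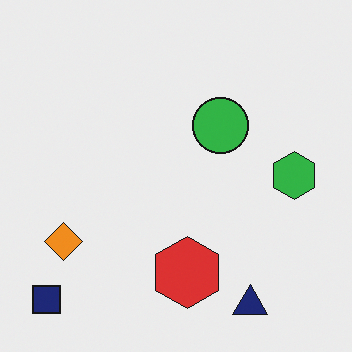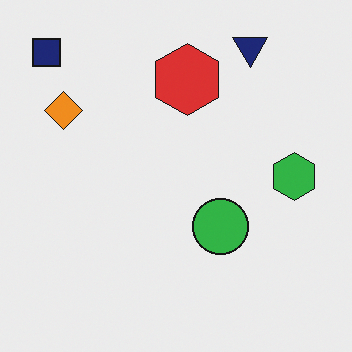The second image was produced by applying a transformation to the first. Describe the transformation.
This is the original image flipped vertically (top ↔ bottom).

The navy triangle is in the bottom-right of the first image and the top-right of the second — shapes on opposite sides of the horizontal midline have swapped in a mirror flip.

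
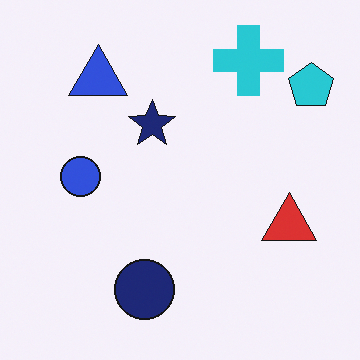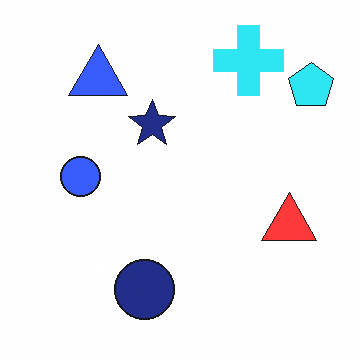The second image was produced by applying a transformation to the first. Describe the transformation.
The transformation is: brightened a little.

Every pixel — background and shapes alike — is uniformly brightened.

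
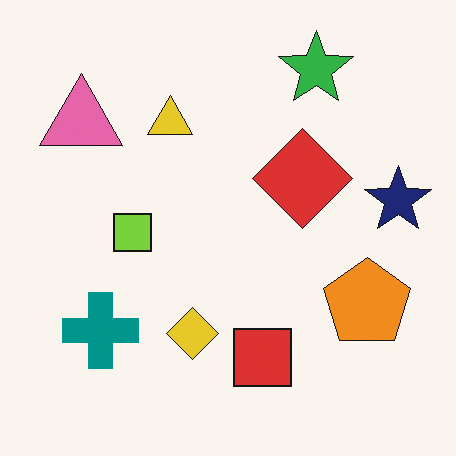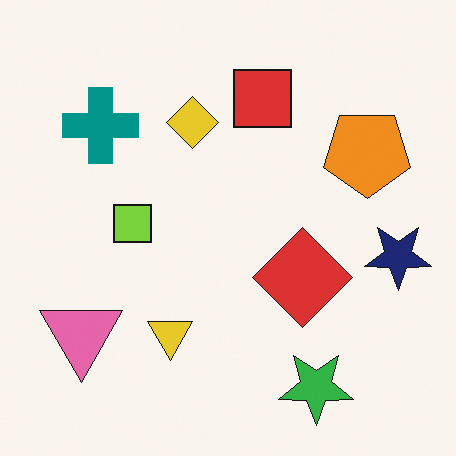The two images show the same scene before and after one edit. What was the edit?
The transformation is: flipped vertically (top ↔ bottom).

The green star is in the top-right of the first image and the bottom-right of the second — shapes on opposite sides of the horizontal midline have swapped in a mirror flip.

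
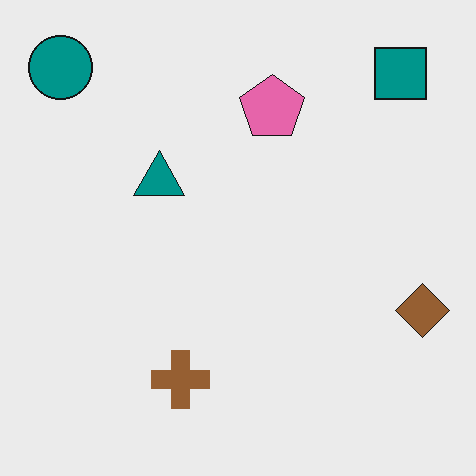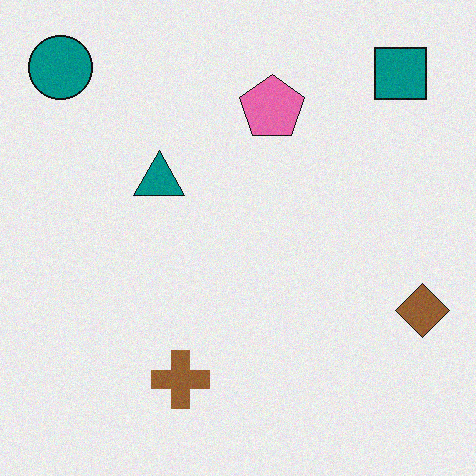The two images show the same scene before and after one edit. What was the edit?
The second image is the first degraded with light additive noise.

Random speckle covers the whole image, including the flat background.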